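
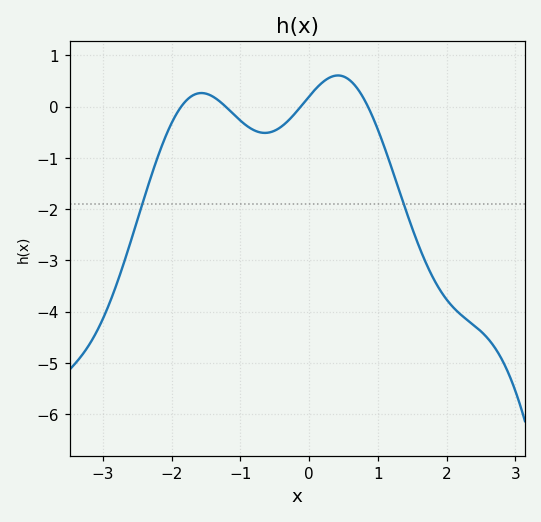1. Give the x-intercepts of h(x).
-1.86, -1.21, -0.123, 0.857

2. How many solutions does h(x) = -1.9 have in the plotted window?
2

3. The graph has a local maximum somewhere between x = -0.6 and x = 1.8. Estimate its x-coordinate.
0.419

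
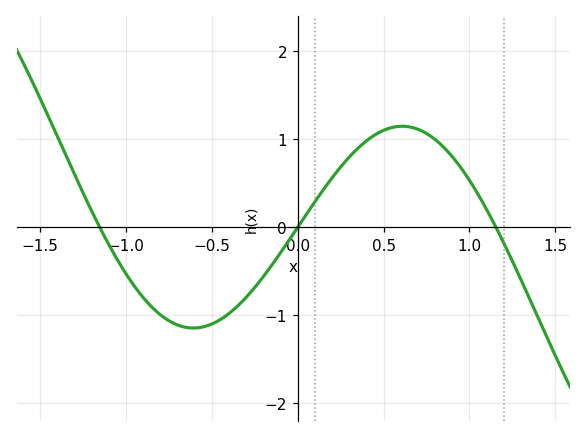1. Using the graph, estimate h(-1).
-0.5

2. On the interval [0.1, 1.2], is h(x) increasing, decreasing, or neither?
neither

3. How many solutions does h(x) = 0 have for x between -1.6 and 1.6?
3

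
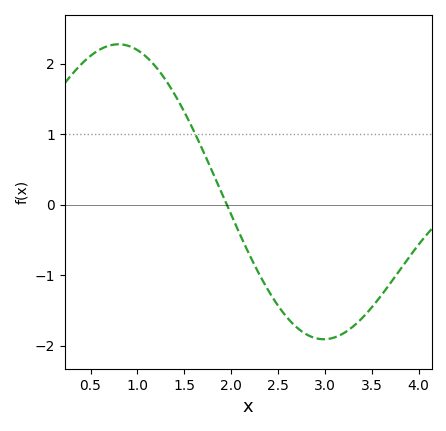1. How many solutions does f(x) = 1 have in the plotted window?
1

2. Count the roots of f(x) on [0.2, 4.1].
1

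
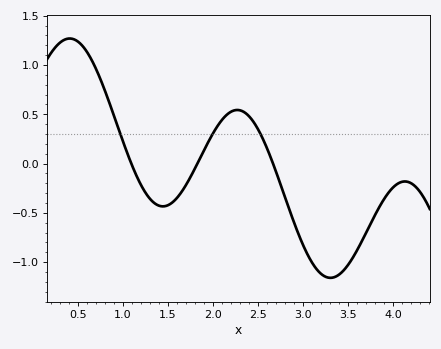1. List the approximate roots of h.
1.1, 1.83, 2.67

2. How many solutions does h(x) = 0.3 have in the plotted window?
3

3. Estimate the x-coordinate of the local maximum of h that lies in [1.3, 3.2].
2.27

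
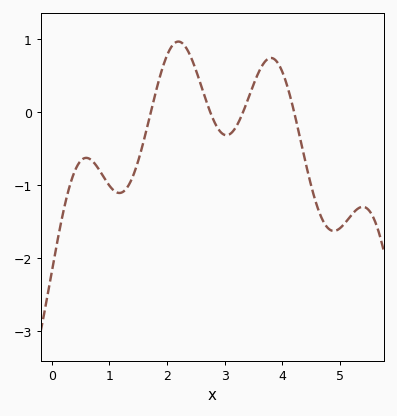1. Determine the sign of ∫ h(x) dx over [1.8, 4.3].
positive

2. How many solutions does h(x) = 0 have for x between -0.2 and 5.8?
4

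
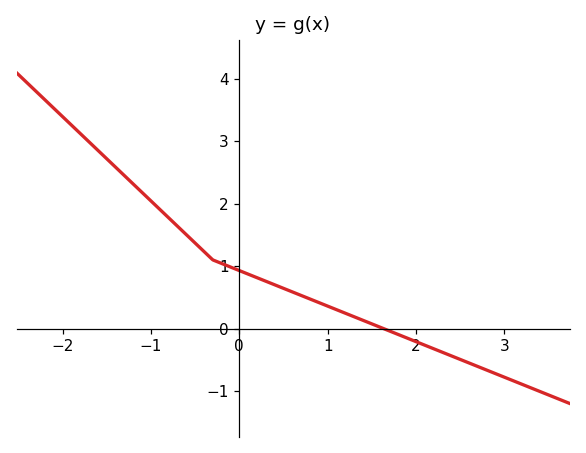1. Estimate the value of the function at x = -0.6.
1.5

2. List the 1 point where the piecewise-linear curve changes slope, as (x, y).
(-0.3, 1.1)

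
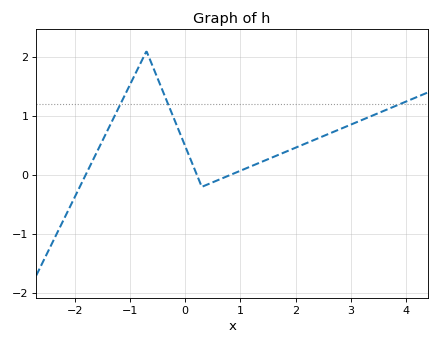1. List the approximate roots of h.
-1.8, 0.2, 0.8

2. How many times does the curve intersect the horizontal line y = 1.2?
3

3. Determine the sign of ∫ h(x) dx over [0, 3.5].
positive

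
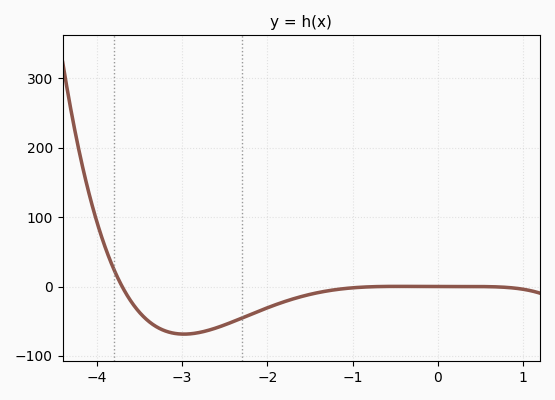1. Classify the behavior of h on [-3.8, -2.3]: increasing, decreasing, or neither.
neither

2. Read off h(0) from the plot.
0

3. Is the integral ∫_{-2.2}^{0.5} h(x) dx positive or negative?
negative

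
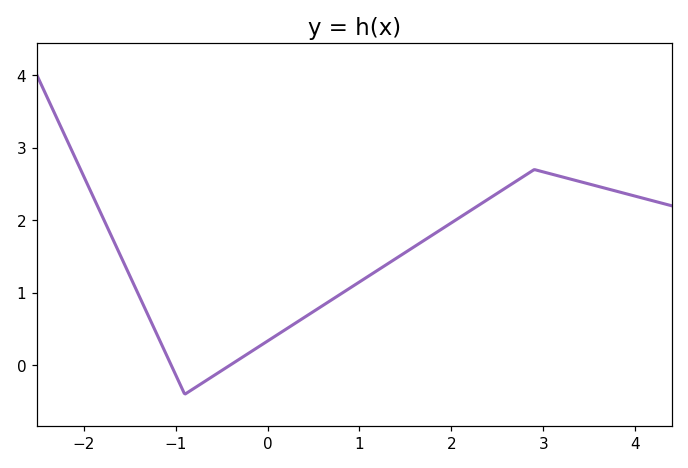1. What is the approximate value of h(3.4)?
2.53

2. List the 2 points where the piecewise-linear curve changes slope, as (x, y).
(-0.9, -0.4); (2.9, 2.7)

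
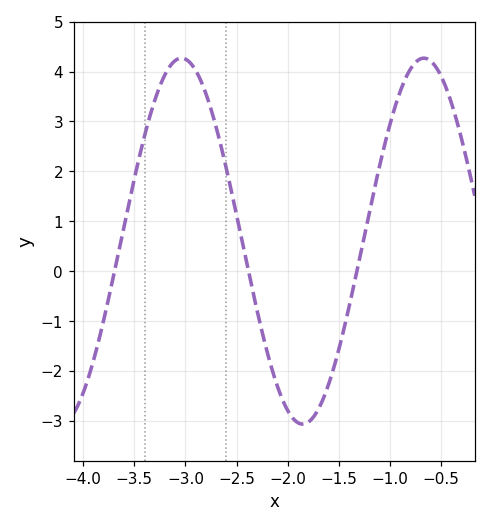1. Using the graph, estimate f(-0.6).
4.2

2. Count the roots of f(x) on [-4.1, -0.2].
3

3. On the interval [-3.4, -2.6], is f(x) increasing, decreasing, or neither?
neither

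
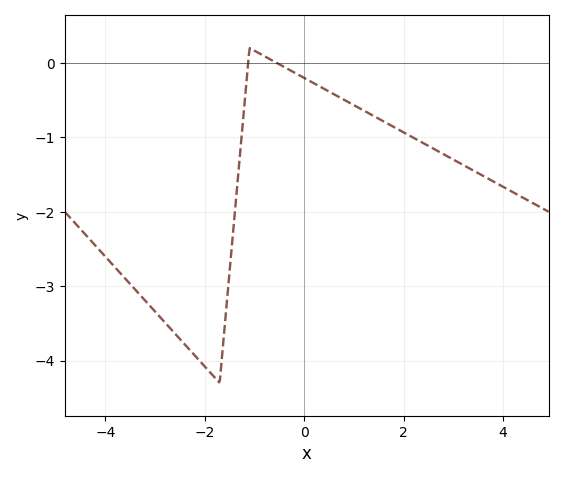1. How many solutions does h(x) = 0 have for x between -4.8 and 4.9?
2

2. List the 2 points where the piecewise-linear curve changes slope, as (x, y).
(-1.7, -4.3); (-1.1, 0.2)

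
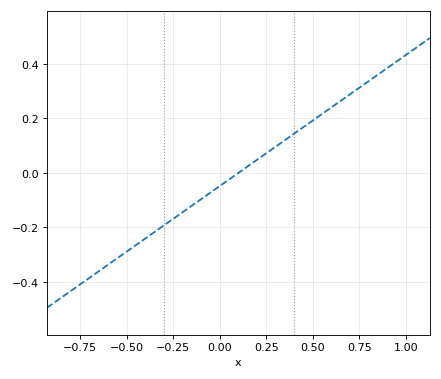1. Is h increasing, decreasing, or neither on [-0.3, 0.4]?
increasing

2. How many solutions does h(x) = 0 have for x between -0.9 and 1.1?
1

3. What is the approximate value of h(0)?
-0.04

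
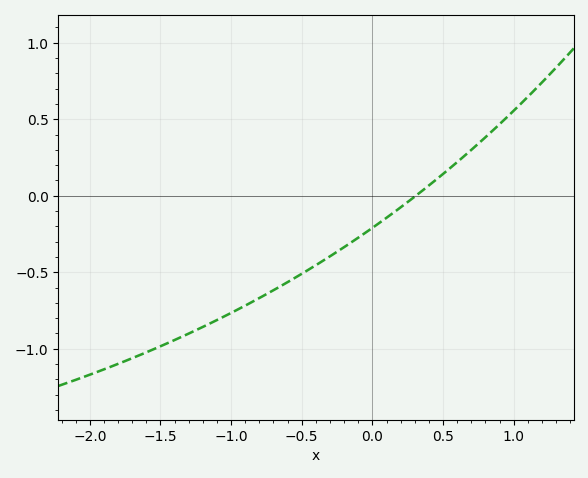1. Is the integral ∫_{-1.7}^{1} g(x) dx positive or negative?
negative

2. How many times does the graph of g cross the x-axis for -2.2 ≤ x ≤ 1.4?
1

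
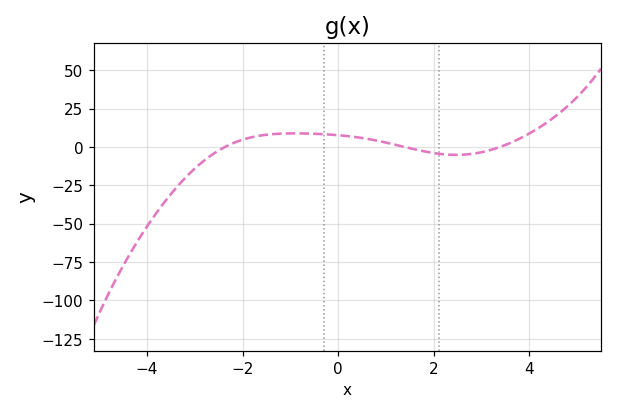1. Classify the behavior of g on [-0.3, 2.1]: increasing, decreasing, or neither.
decreasing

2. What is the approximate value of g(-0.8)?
8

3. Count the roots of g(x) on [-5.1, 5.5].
3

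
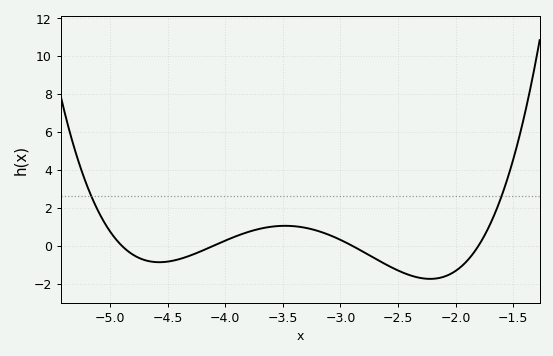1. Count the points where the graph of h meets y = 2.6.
2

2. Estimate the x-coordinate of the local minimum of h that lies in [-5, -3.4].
-4.57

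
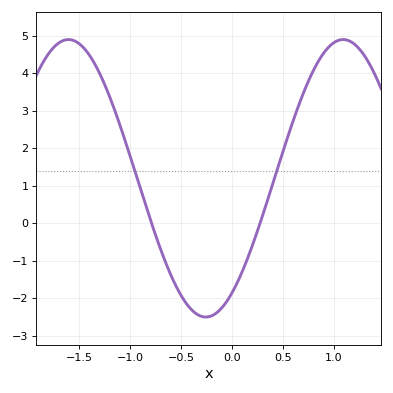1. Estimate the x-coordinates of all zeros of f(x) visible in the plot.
-0.8, 0.25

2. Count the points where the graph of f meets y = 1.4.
2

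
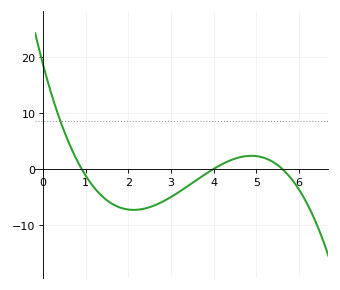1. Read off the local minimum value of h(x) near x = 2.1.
-7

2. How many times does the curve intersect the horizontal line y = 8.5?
1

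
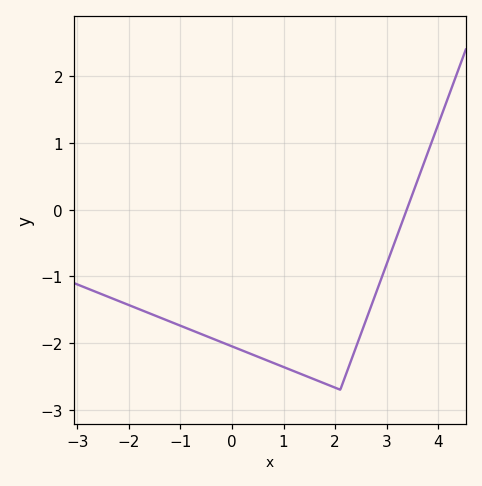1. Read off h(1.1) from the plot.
-2.39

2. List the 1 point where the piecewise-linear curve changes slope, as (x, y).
(2.1, -2.7)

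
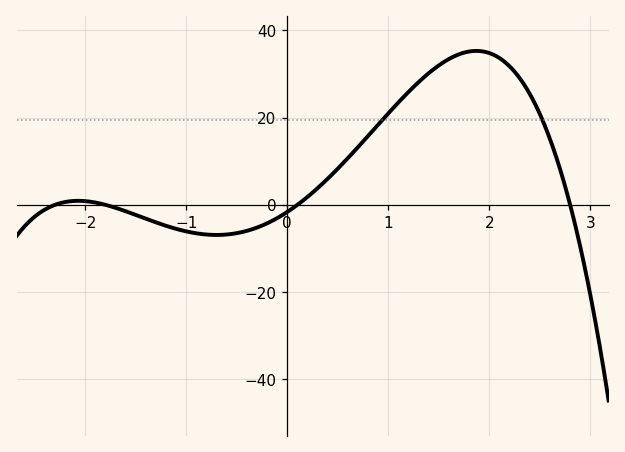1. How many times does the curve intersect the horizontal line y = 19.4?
2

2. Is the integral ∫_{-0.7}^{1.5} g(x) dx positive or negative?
positive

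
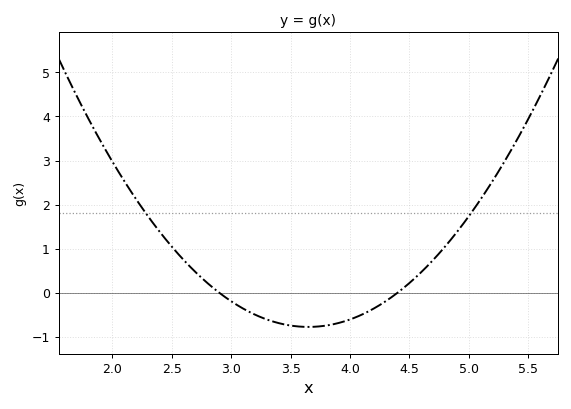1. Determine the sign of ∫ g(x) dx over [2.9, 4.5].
negative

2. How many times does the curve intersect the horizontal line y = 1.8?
2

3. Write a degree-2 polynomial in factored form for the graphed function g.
y = 1.38(x - 2.9)(x - 4.4)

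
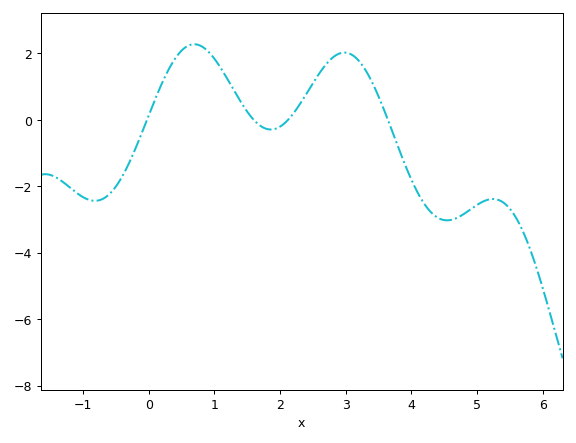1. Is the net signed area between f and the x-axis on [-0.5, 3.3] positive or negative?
positive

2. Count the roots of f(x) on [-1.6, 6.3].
4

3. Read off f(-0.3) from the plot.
-1.4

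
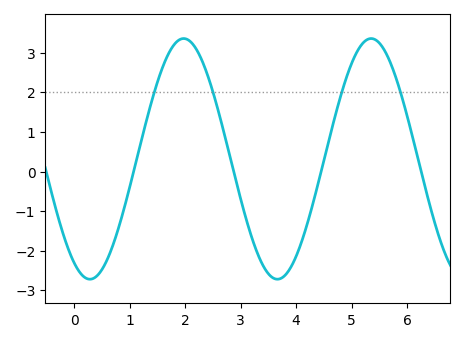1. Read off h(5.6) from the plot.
3.04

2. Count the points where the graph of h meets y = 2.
4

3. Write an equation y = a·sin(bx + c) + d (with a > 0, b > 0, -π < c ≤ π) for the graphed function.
y = 3.04sin(1.86x - 2.1) + 0.32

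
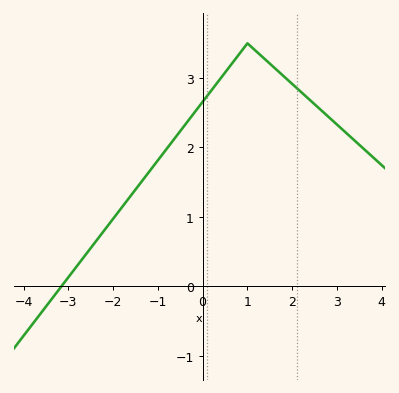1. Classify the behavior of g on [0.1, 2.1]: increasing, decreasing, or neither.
neither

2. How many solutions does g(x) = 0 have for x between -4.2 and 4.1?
1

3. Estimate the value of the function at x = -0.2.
2.49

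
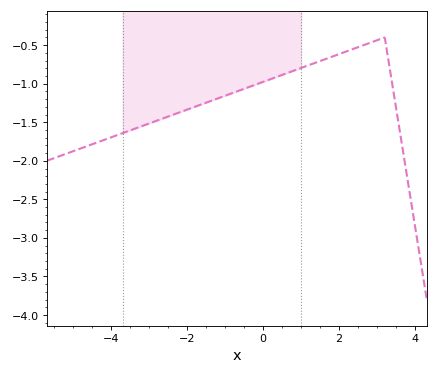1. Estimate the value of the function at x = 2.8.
-0.472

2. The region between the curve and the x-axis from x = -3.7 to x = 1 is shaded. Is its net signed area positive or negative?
negative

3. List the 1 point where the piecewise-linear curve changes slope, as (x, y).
(3.2, -0.4)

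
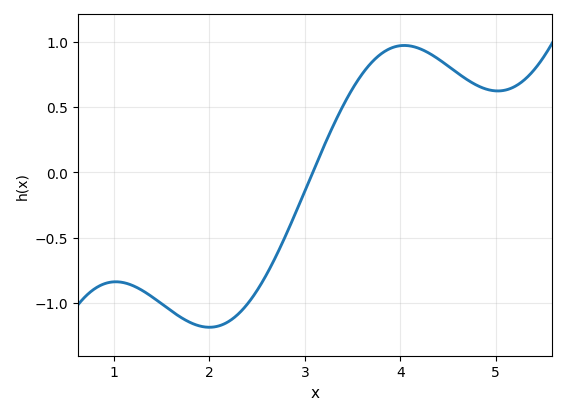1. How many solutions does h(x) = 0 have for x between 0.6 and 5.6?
1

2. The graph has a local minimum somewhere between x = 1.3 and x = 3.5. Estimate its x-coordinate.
2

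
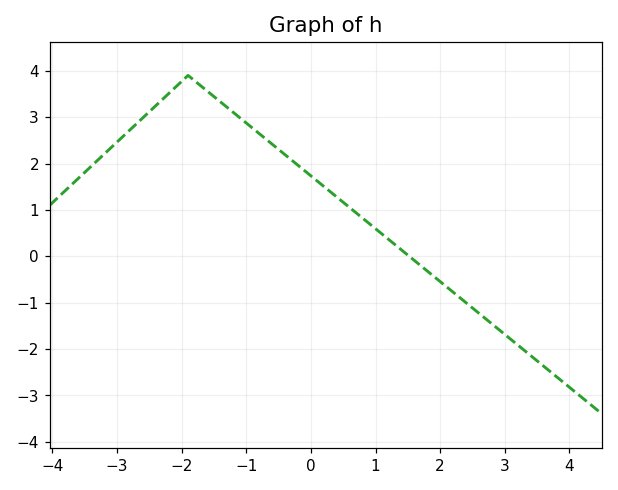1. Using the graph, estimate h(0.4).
1.28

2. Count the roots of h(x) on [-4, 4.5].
1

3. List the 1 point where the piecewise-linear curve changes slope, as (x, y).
(-1.9, 3.9)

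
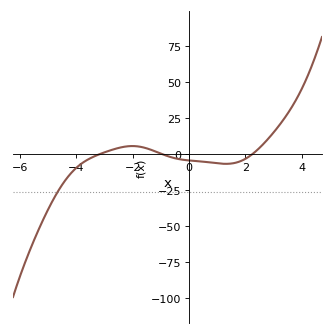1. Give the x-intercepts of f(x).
-3.2, -1, 2.2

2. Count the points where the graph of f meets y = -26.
1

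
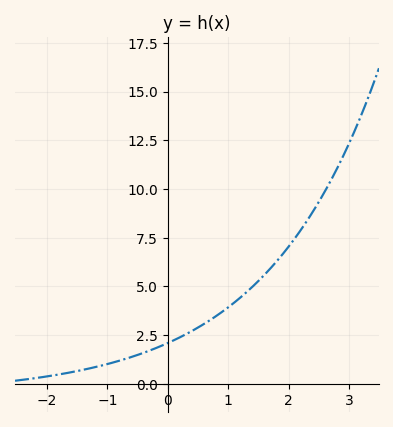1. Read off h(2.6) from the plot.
9.87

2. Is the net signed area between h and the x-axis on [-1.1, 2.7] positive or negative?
positive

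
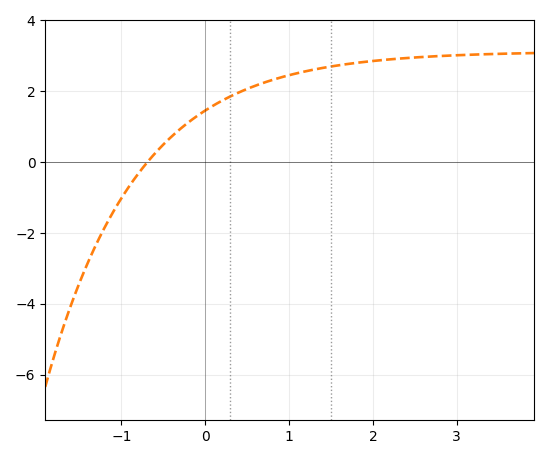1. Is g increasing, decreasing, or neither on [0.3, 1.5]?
increasing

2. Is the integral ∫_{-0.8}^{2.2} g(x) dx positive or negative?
positive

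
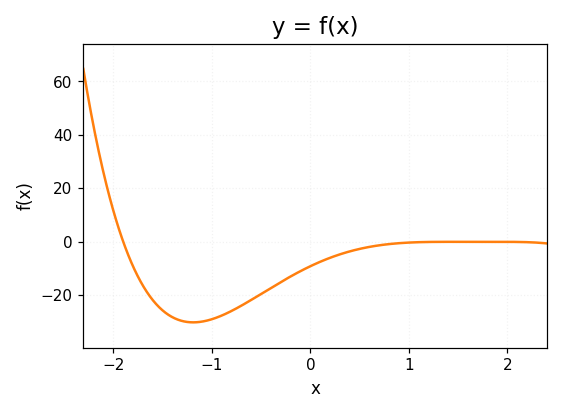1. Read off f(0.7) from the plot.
-1.28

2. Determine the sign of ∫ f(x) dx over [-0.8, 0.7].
negative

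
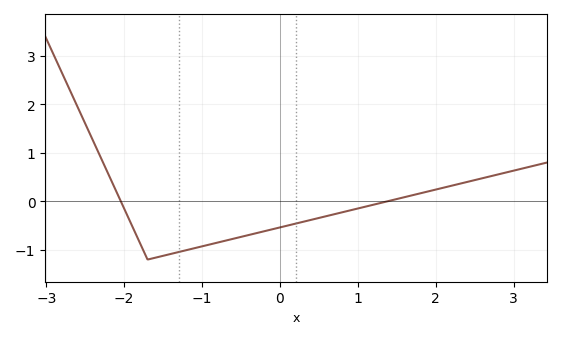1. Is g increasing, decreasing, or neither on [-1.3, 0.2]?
increasing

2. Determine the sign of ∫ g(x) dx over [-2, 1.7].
negative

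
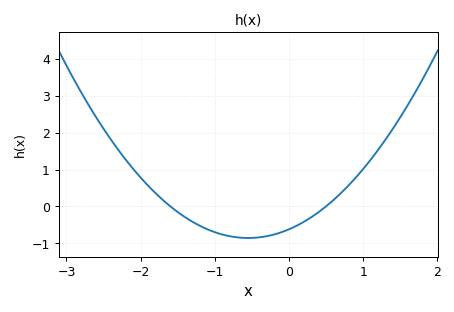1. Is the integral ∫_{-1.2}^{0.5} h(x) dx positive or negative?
negative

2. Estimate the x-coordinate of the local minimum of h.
-0.6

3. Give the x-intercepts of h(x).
-1.6, 0.5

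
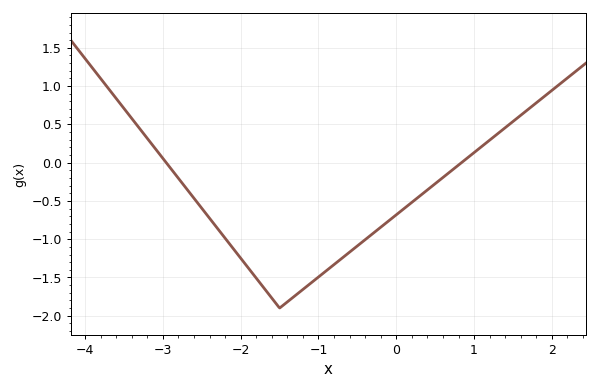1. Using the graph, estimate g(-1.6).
-1.75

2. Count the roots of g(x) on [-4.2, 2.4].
2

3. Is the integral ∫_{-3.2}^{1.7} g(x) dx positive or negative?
negative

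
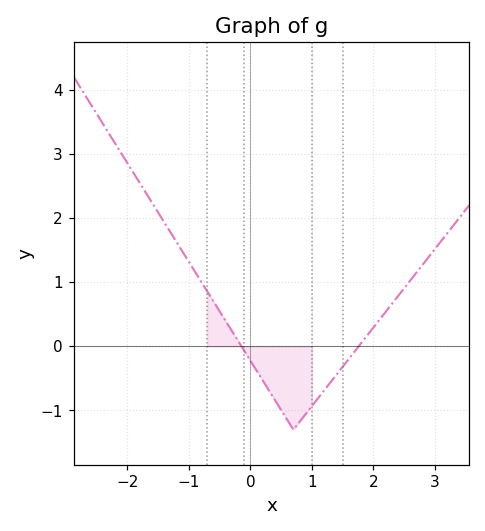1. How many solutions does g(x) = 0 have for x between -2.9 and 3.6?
2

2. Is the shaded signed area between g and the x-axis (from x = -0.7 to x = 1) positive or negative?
negative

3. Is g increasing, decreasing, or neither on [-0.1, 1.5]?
neither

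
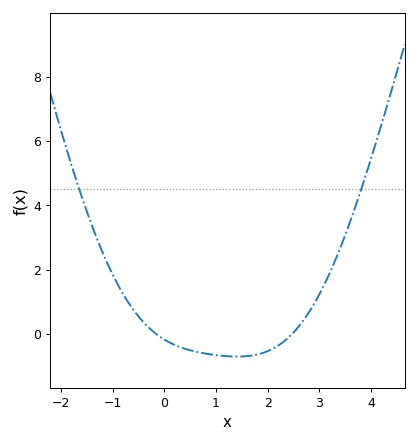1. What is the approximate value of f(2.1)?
-0.4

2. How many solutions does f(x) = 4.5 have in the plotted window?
2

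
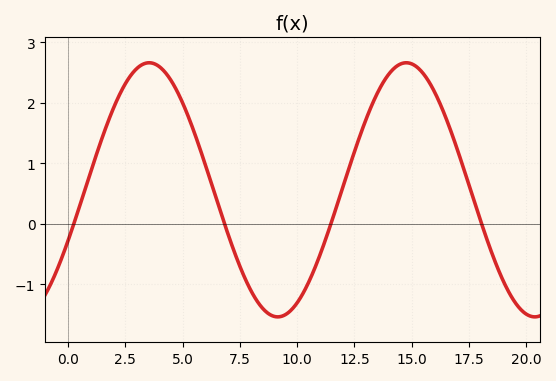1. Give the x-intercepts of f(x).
0.5, 7, 11.5, 18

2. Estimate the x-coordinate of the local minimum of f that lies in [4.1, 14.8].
9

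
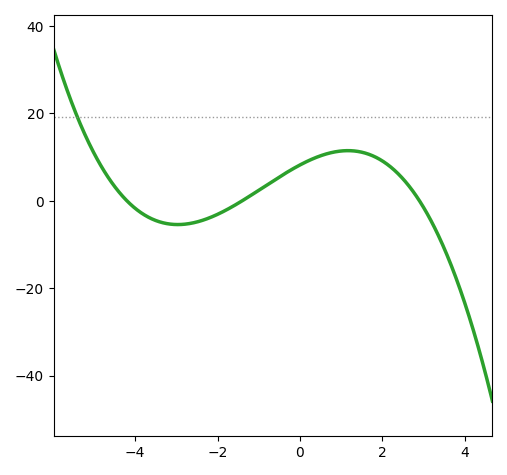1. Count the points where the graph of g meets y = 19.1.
1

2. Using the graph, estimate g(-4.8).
7.54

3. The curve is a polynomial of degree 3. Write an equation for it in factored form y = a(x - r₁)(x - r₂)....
y = -0.48(x + 4.2)(x + 1.4)(x - 2.9)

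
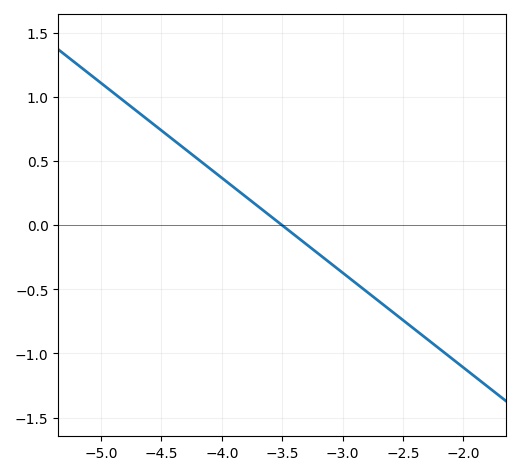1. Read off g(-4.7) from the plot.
0.888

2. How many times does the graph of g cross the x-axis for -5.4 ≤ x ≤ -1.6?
1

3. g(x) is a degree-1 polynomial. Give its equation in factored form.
y = -0.74(x + 3.5)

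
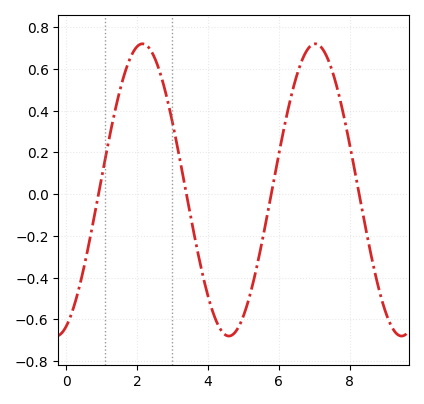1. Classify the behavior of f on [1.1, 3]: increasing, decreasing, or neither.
neither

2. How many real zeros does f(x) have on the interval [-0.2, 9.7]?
4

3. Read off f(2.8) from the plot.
0.492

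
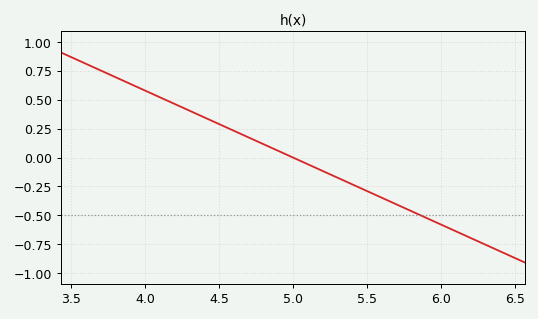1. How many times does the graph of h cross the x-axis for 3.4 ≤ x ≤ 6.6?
1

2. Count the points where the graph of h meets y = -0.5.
1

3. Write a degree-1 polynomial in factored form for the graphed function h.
y = -0.58(x - 5)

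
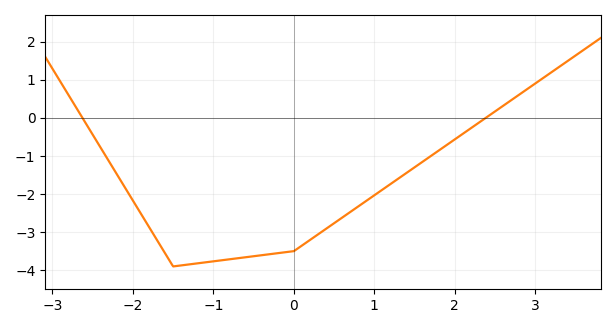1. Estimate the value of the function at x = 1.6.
-1.2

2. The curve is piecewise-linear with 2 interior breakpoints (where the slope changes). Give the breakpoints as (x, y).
(-1.5, -3.9); (0, -3.5)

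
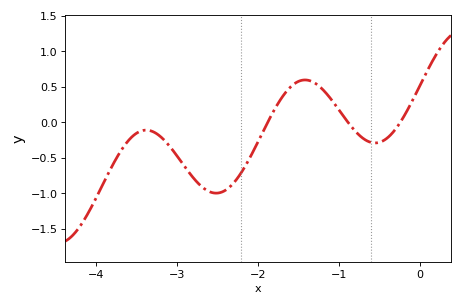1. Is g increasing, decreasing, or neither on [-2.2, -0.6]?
neither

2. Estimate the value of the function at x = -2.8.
-0.777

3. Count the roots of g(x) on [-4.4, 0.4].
3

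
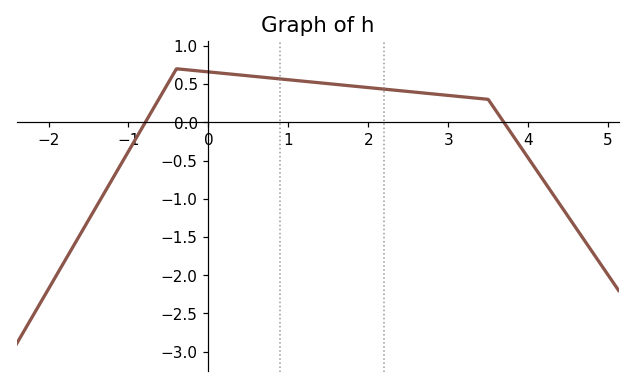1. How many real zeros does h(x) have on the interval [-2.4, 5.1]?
2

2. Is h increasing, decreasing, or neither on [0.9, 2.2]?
decreasing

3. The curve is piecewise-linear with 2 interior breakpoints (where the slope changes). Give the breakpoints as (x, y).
(-0.4, 0.7); (3.5, 0.3)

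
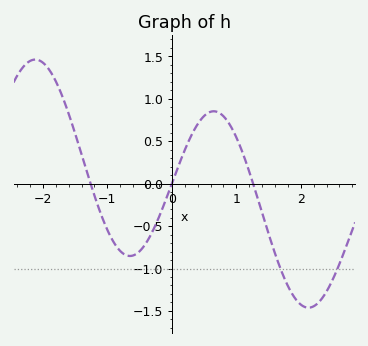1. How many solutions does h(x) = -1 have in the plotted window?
2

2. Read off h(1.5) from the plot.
-0.59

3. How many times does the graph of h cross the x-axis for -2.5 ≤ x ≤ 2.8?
3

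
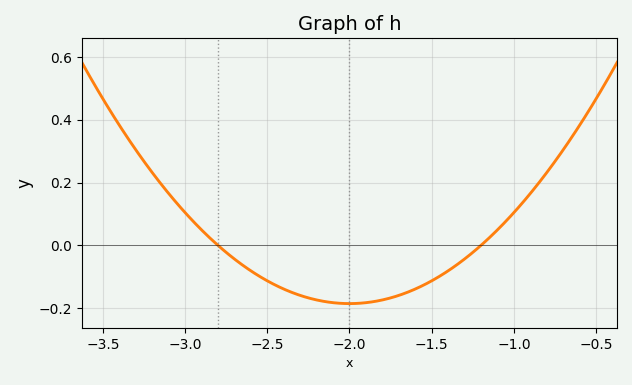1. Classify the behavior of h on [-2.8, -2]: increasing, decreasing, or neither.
decreasing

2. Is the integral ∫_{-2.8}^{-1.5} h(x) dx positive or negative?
negative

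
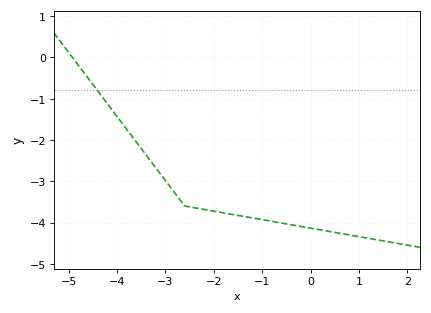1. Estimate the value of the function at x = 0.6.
-4.26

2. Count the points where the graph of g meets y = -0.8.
1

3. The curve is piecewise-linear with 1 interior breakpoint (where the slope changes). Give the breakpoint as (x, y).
(-2.6, -3.6)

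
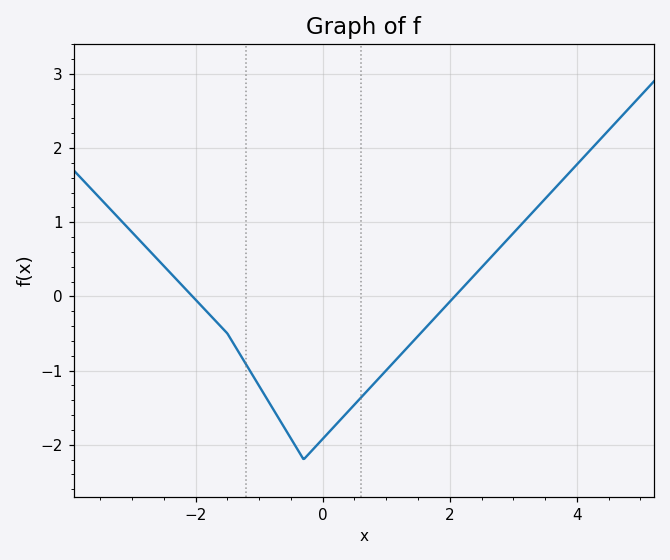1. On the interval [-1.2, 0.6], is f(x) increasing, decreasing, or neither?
neither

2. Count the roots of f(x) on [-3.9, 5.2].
2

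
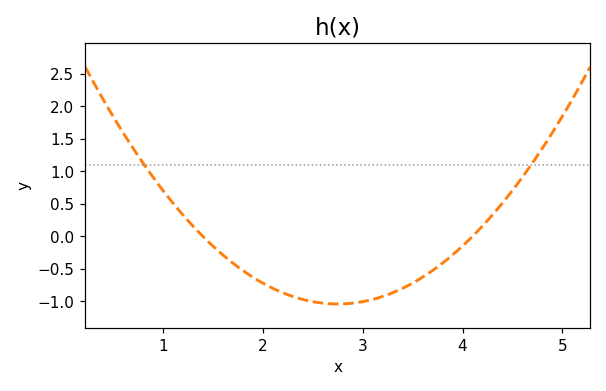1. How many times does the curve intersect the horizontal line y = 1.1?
2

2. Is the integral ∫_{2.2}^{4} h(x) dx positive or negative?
negative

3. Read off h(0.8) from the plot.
1.13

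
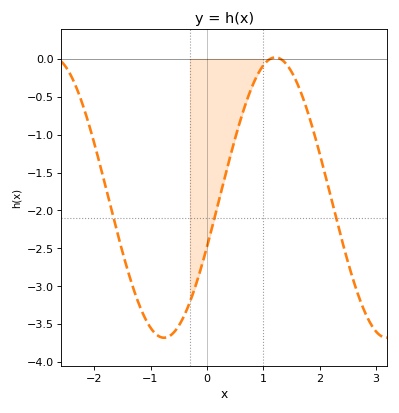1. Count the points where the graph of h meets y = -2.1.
3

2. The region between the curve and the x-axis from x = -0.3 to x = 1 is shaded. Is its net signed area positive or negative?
negative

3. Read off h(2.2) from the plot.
-1.8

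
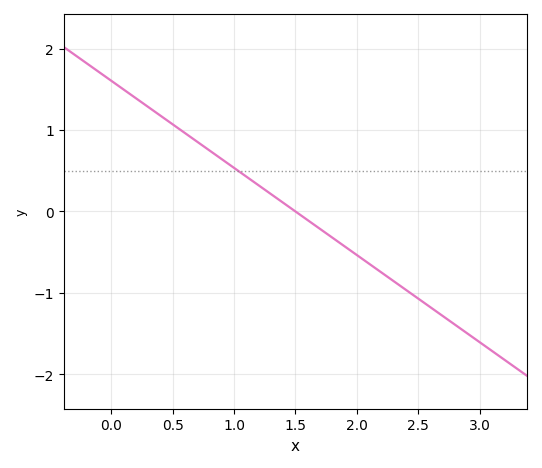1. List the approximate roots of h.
1.5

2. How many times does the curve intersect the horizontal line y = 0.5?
1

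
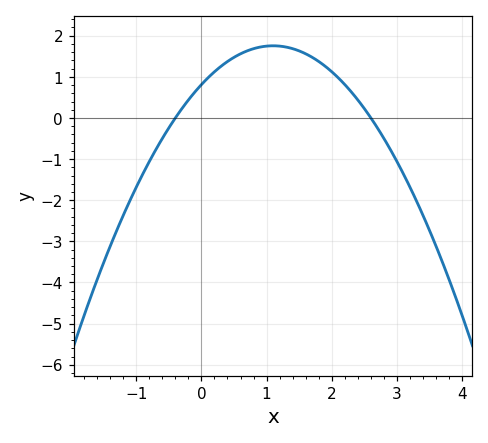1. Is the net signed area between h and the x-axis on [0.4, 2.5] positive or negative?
positive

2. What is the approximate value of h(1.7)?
1.47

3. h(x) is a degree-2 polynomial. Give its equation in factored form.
y = -0.78(x + 0.4)(x - 2.6)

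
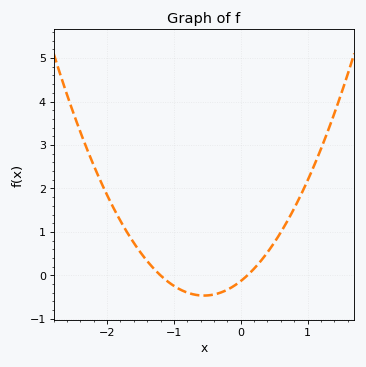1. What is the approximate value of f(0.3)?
0.3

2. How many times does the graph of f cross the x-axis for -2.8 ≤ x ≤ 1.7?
2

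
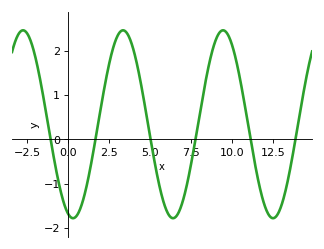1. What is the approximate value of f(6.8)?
-1.61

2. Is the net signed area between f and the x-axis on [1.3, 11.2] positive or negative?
positive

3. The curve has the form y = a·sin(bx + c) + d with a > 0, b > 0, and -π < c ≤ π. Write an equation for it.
y = 2.12sin(1.03x - 1.89) + 0.34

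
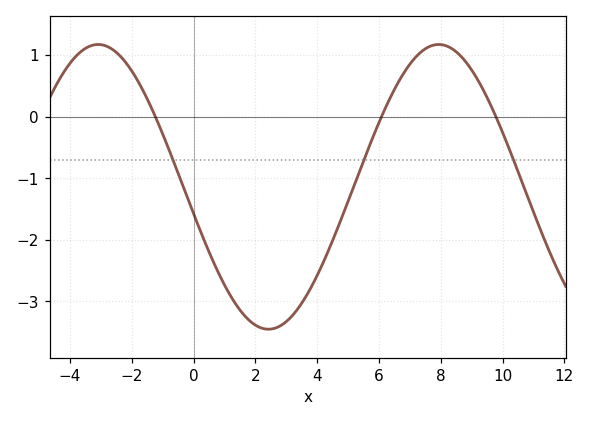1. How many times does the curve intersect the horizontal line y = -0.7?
3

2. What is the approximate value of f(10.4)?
-0.762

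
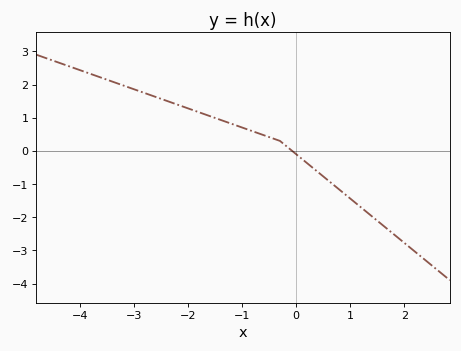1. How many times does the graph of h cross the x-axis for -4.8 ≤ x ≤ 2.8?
1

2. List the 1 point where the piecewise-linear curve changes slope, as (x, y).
(-0.3, 0.3)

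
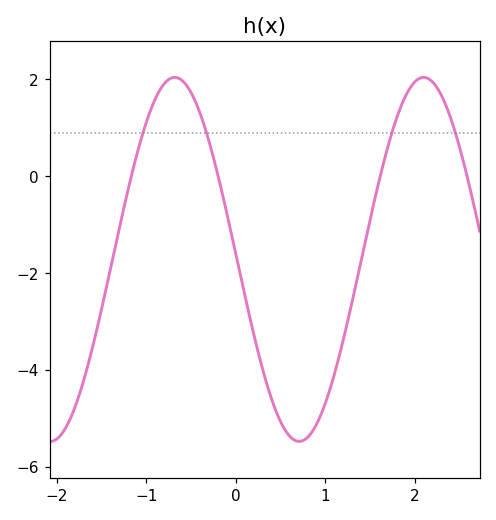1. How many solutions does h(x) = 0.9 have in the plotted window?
4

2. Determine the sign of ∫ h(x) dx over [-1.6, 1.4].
negative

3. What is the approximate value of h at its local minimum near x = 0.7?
-5.4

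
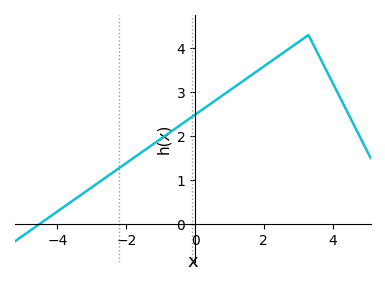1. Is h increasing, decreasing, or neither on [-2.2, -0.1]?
increasing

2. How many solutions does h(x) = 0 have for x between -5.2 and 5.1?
1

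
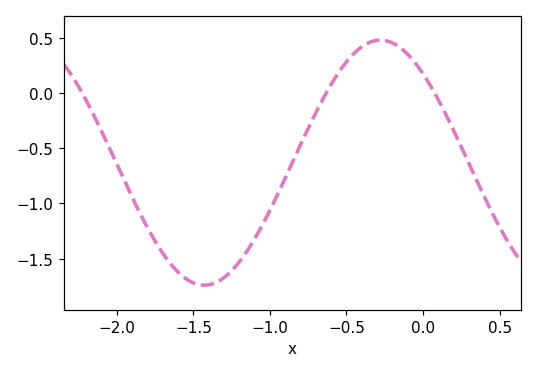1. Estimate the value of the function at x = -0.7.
-0.178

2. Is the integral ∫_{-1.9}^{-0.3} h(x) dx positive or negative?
negative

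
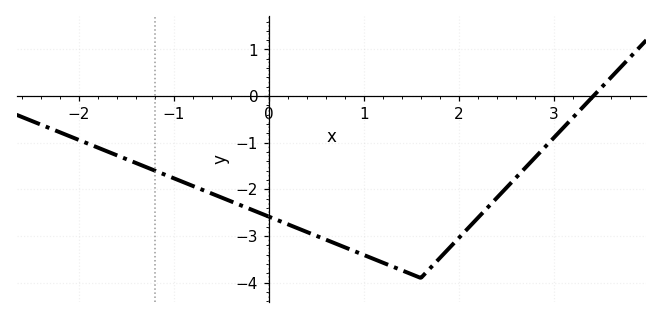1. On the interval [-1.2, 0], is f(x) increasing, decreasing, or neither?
decreasing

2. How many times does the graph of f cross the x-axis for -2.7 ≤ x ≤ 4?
1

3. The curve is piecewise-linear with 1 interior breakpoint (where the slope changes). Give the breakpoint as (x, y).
(1.6, -3.9)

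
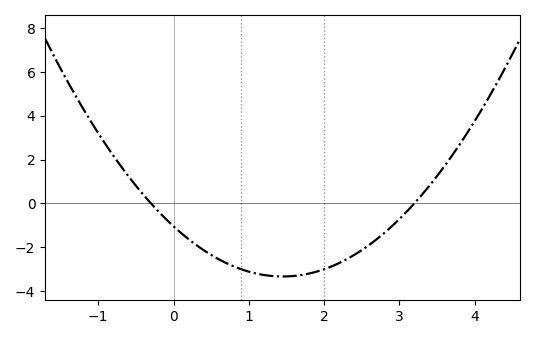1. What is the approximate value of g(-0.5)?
0.807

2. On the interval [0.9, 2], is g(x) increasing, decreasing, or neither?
neither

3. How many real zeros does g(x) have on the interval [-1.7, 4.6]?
2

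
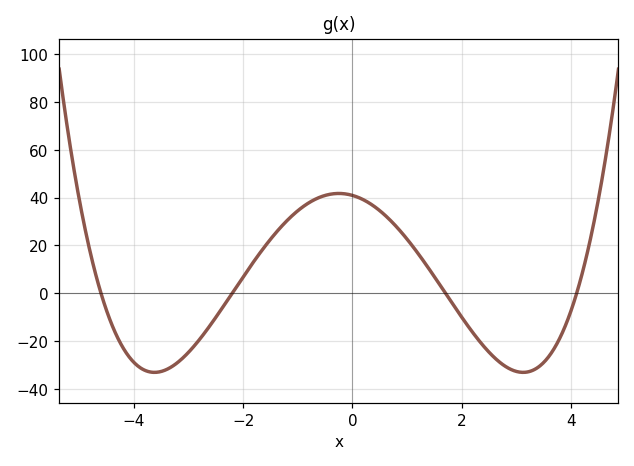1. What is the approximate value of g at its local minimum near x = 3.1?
-34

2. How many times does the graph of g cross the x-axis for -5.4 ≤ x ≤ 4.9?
4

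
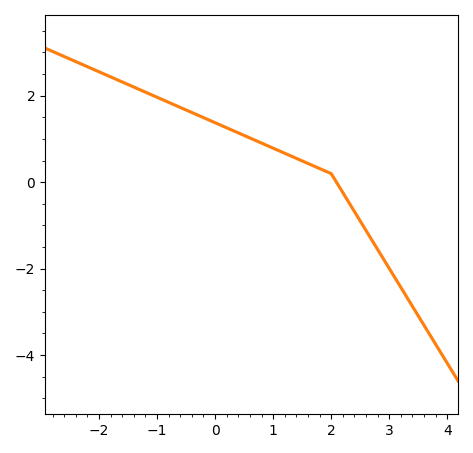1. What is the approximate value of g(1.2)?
0.671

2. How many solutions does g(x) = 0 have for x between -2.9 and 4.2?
1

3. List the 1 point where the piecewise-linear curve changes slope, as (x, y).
(2, 0.2)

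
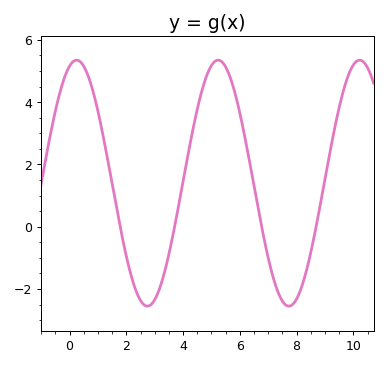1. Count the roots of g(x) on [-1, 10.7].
4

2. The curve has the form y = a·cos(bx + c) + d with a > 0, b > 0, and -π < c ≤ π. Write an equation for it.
y = 3.95cos(1.26x - 0.312) + 1.4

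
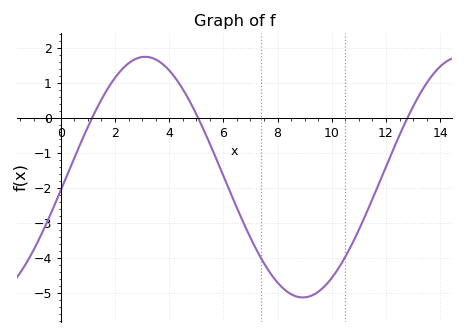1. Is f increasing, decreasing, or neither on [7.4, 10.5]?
neither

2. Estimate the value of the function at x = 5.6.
-0.924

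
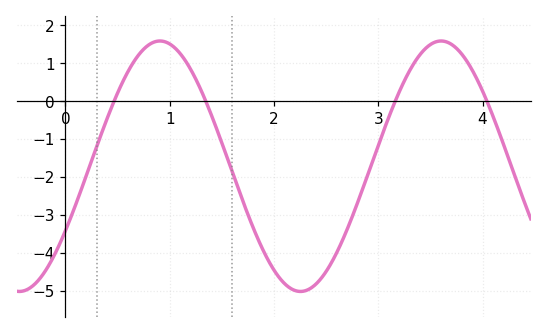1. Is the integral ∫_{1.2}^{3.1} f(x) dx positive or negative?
negative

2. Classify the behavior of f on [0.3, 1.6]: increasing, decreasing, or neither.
neither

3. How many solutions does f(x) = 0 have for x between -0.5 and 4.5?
4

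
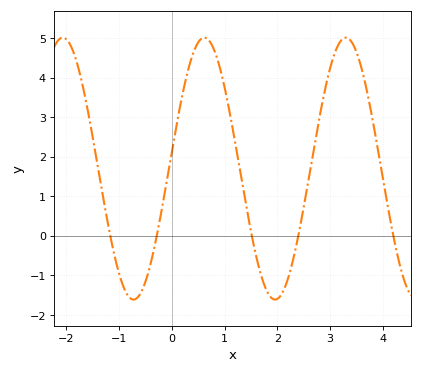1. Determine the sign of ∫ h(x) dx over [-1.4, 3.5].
positive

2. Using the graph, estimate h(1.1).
3.1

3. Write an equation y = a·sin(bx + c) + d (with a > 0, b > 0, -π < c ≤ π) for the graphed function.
y = 3.31sin(2.34x + 0.13) + 1.7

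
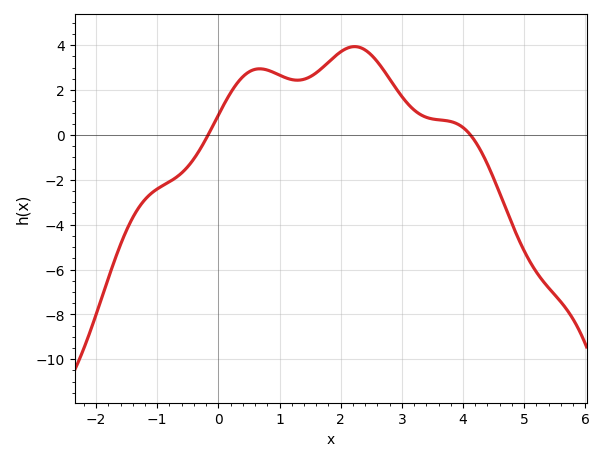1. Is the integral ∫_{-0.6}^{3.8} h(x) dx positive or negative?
positive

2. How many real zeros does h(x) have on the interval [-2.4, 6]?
2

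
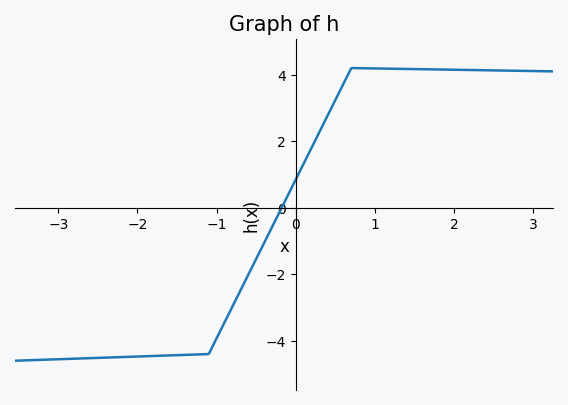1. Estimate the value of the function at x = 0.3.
2.2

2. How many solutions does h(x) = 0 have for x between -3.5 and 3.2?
1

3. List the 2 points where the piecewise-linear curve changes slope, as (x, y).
(-1.1, -4.4); (0.7, 4.2)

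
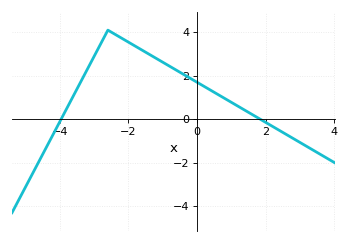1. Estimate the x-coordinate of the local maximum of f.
-2.6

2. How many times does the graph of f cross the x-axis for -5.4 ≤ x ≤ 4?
2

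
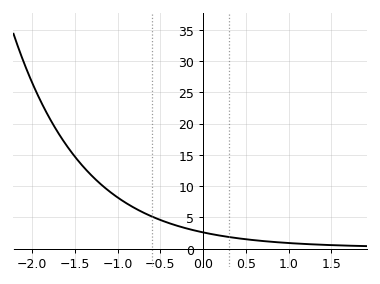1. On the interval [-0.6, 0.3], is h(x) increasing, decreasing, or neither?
decreasing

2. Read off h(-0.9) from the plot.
7.29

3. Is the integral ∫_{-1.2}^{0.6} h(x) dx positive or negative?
positive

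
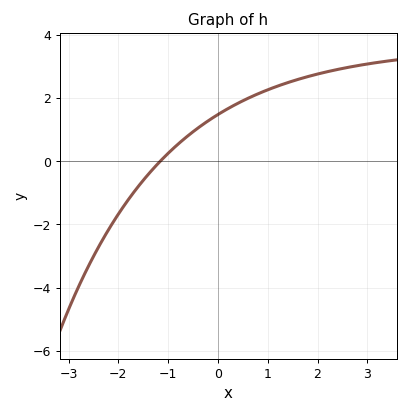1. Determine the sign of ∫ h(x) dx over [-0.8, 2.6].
positive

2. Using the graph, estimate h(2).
2.76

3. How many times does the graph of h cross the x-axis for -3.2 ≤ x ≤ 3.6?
1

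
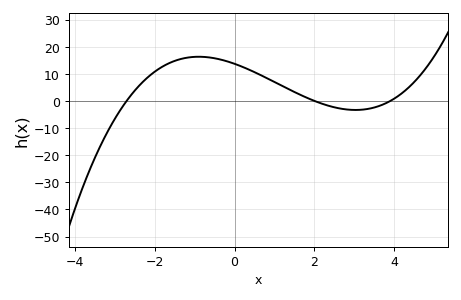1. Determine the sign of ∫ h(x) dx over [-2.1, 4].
positive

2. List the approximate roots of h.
-2.8, 2, 3.8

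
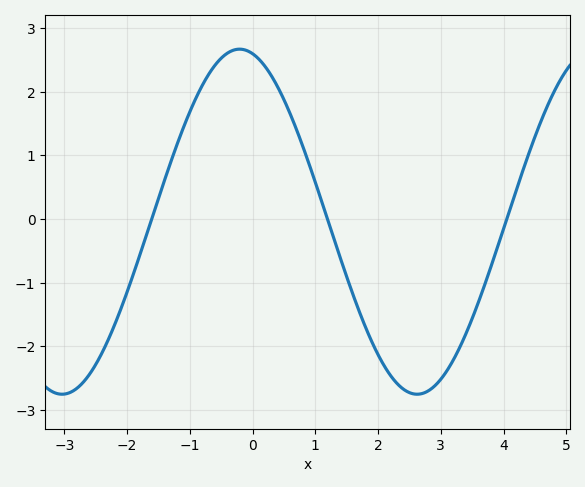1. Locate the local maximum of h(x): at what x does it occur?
-0.208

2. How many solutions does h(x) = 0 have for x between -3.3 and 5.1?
3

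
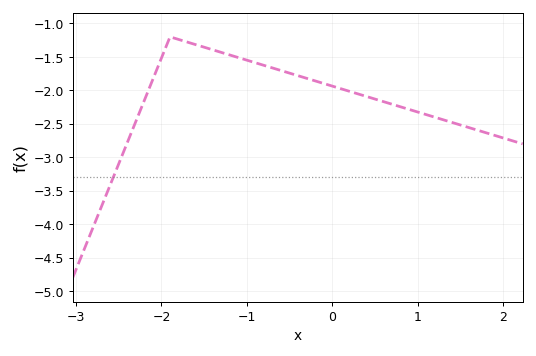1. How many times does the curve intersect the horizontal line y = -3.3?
1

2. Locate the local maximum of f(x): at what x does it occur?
-1.9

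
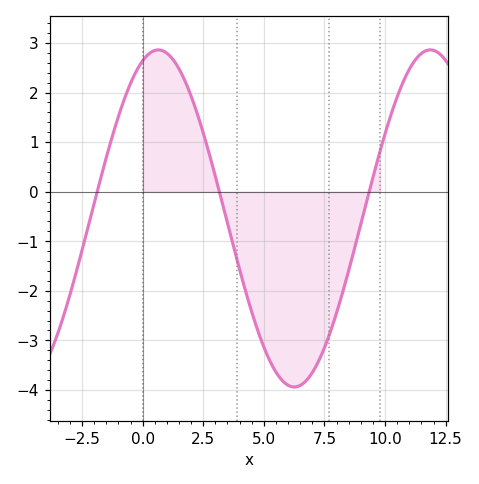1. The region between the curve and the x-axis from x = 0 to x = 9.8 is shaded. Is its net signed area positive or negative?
negative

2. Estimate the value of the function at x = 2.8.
0.7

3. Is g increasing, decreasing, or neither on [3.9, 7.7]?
neither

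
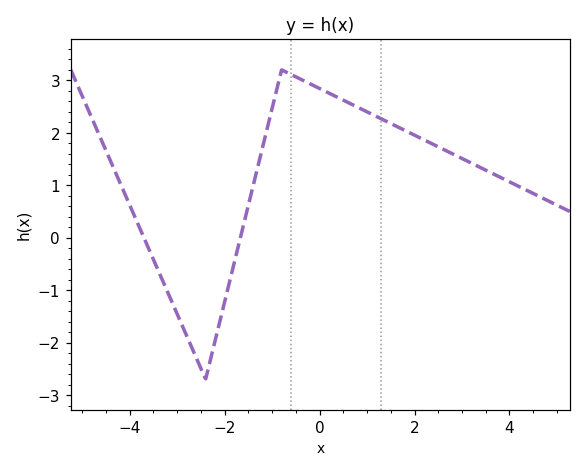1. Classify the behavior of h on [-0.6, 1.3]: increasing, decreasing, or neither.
decreasing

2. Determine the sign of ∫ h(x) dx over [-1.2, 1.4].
positive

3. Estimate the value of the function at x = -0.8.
3.2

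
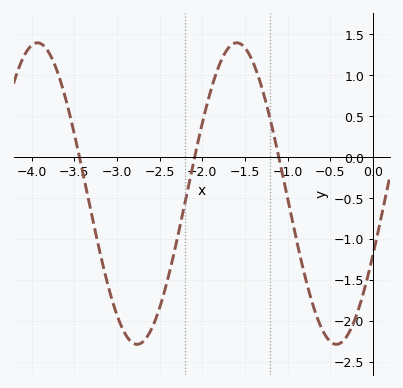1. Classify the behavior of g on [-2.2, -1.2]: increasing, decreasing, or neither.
neither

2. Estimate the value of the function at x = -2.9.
-2.17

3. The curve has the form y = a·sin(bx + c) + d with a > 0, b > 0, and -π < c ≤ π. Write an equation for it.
y = 1.84sin(2.69x - 0.42) - 0.45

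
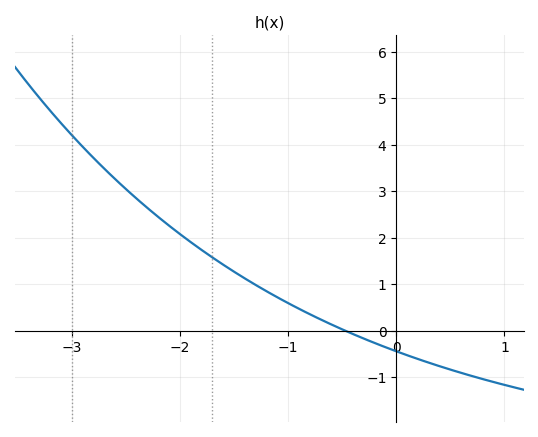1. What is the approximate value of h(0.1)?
-0.525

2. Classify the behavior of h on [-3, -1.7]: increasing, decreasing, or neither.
decreasing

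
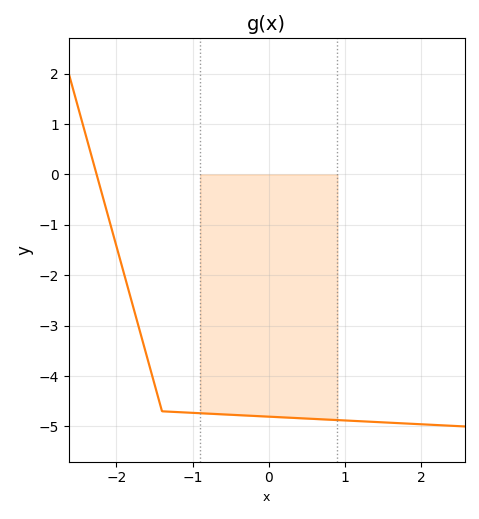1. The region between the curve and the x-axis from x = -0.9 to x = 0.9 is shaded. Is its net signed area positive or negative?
negative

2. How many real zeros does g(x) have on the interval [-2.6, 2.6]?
1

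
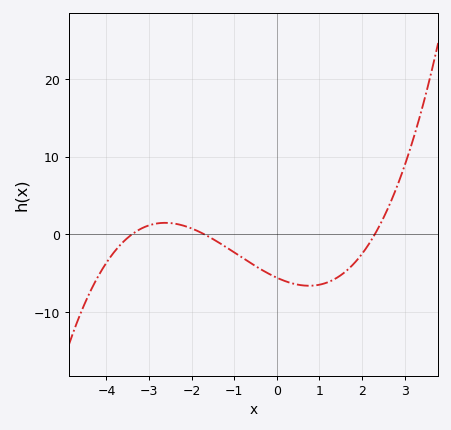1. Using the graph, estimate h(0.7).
-7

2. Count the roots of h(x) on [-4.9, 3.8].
3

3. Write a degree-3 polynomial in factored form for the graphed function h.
y = 0.42(x + 3.4)(x + 1.7)(x - 2.3)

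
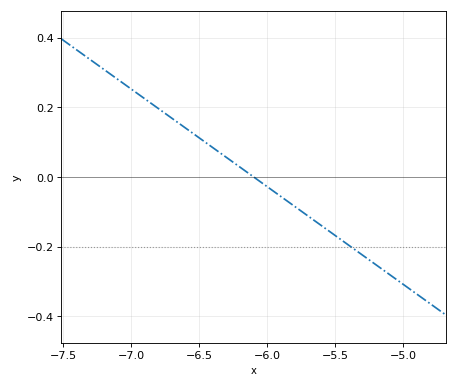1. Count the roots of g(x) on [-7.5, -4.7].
1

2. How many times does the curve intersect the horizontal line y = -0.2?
1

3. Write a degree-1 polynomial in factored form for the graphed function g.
y = -0.28(x + 6.1)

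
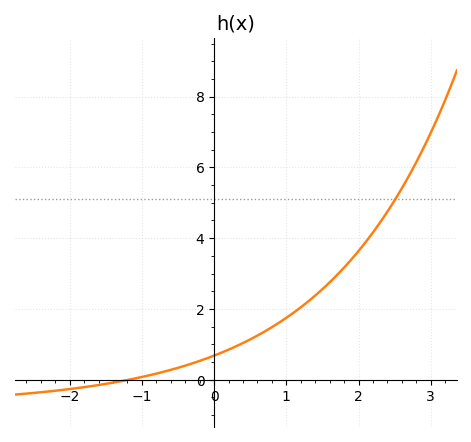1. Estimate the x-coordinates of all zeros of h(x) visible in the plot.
-1.18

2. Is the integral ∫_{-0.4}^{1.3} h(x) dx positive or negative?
positive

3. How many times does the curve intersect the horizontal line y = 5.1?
1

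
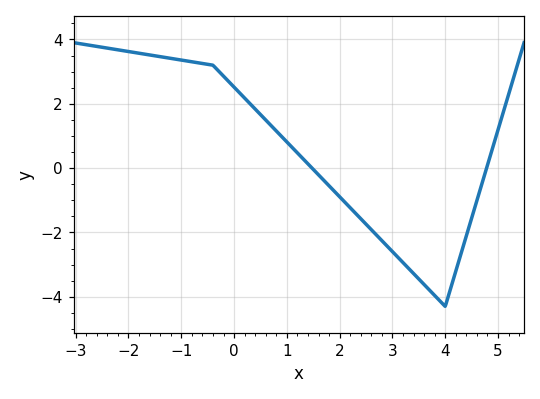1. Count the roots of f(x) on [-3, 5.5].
2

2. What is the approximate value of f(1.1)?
0.643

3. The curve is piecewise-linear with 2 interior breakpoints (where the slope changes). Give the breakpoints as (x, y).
(-0.4, 3.2); (4, -4.3)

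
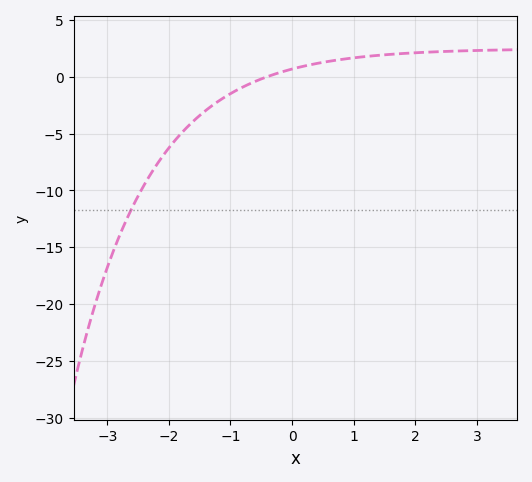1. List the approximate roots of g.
-0.406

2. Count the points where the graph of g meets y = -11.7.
1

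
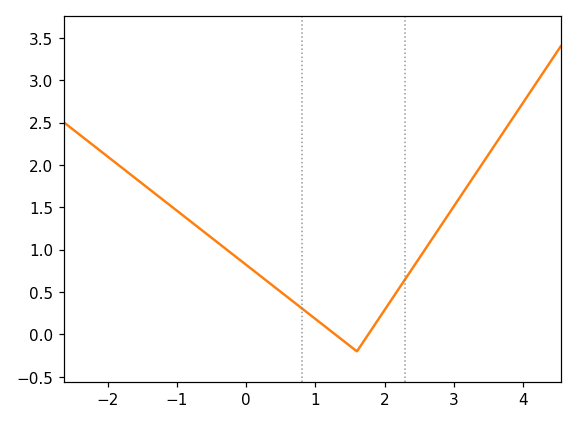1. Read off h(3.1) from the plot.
1.63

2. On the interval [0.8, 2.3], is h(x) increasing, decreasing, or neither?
neither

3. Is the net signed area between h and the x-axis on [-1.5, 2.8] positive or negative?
positive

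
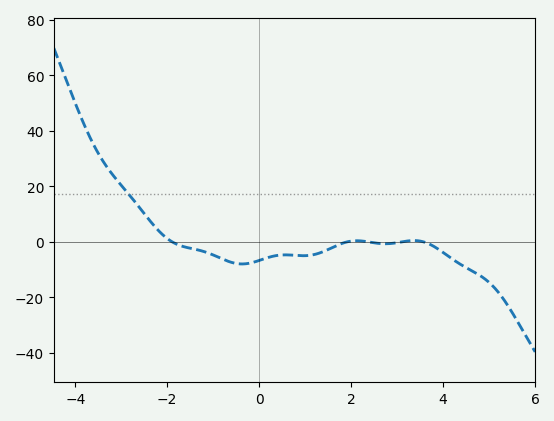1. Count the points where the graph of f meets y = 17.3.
1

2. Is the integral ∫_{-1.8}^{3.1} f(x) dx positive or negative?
negative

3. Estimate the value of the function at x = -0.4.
-8.01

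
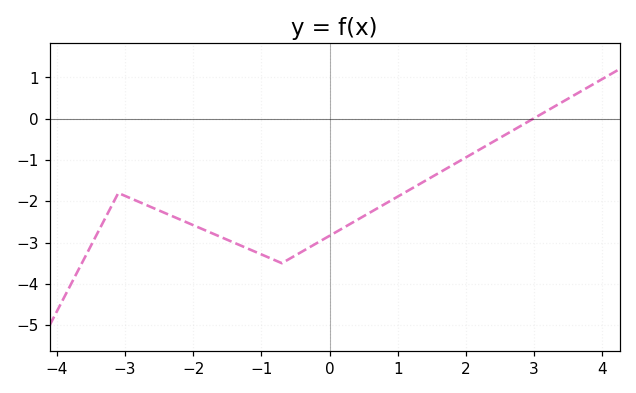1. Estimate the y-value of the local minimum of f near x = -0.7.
-3.5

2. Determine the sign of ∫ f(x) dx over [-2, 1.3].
negative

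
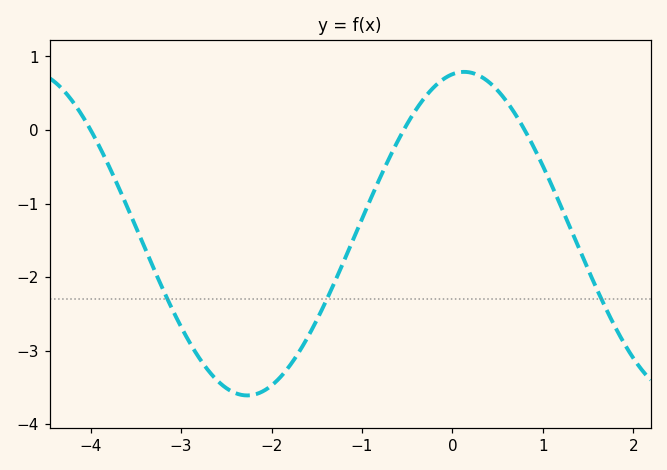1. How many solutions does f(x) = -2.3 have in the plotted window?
3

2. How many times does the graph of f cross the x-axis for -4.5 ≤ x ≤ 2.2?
3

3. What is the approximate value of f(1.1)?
-0.762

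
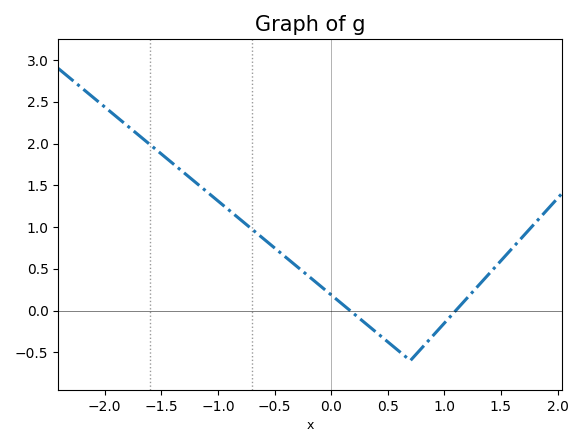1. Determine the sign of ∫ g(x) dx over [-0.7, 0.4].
positive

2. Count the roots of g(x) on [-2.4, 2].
2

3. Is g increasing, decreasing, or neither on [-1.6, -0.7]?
decreasing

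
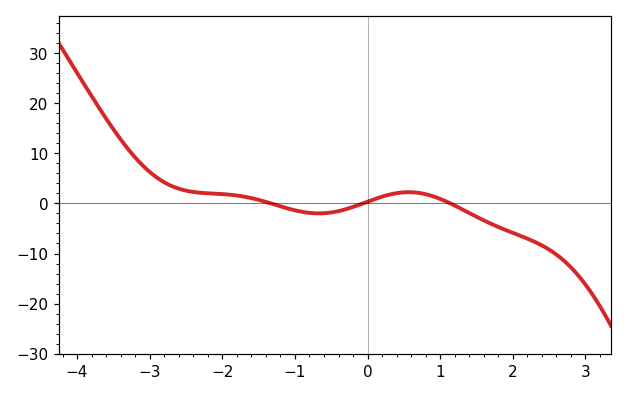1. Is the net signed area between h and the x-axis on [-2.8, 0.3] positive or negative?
positive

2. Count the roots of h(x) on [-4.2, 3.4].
3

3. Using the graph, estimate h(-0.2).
-1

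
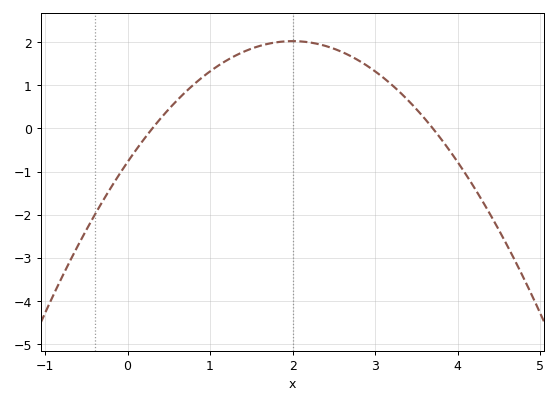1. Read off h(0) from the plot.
-0.8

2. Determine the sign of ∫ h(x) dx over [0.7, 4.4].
positive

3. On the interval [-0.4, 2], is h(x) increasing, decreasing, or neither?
increasing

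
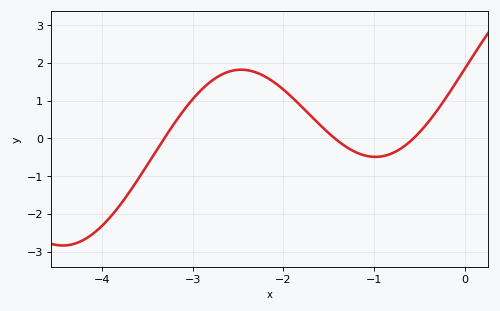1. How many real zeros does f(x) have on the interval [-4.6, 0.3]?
3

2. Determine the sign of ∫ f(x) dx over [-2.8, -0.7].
positive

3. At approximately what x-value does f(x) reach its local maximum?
-2.47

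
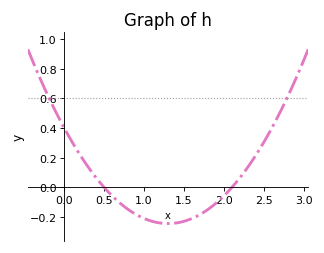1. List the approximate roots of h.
0.5, 2.1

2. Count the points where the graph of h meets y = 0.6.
2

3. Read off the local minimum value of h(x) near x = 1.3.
-0.24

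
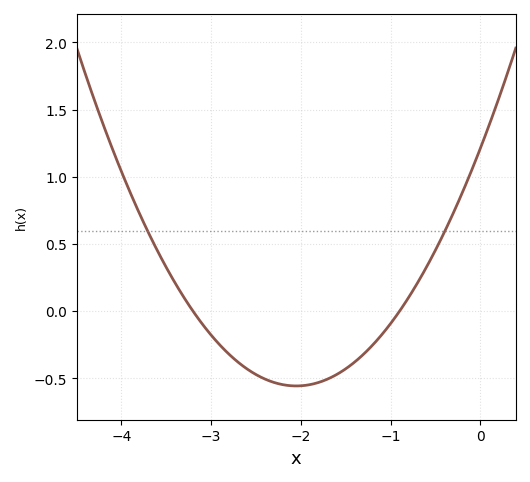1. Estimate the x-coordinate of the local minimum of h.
-2.05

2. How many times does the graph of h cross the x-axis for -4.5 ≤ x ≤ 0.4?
2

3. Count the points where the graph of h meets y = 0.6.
2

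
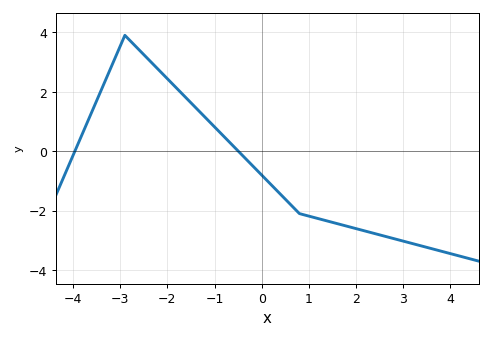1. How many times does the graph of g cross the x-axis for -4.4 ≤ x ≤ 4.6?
2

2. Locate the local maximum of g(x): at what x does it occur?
-3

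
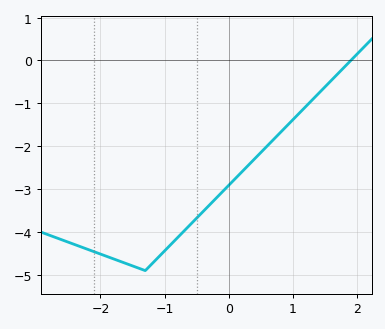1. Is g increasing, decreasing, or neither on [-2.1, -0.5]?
neither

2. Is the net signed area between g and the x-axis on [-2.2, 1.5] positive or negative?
negative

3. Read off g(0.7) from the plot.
-1.84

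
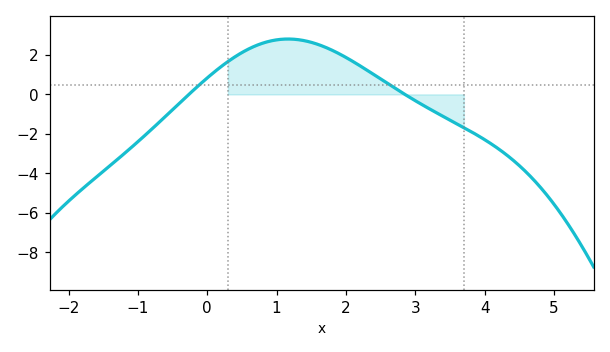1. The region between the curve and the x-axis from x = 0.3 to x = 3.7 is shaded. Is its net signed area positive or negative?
positive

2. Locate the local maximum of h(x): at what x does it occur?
1.16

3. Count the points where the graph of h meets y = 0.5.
2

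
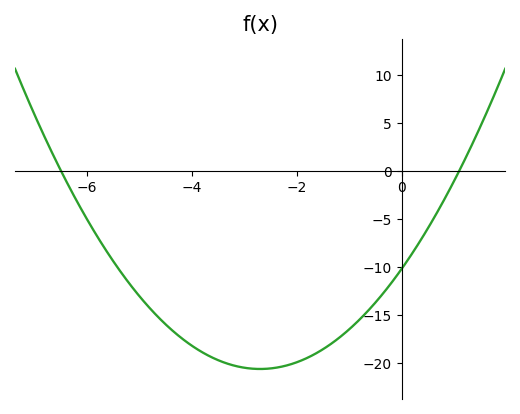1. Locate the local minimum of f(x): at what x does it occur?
-2.6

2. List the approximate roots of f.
-6.4, 1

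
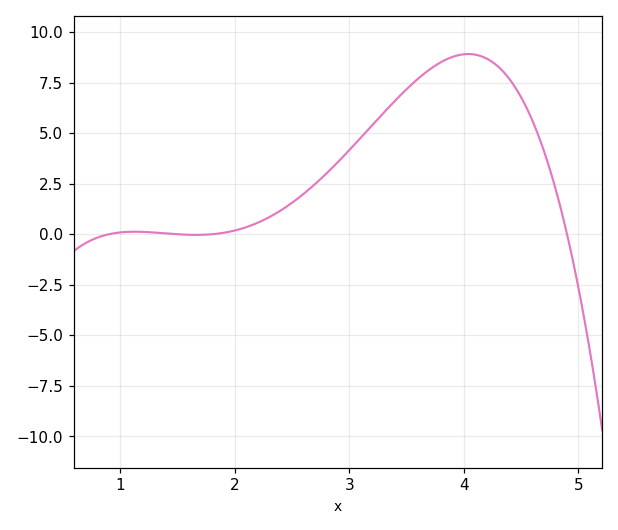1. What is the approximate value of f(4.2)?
8.5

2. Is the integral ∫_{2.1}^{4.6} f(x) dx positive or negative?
positive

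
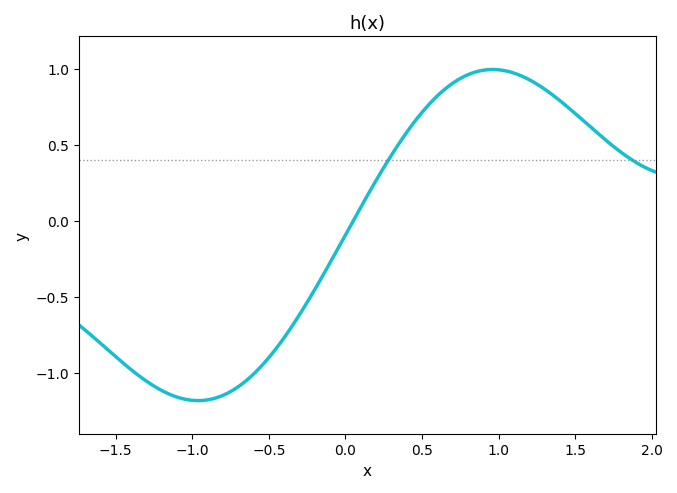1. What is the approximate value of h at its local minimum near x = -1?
-1.18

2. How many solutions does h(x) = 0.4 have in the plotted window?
2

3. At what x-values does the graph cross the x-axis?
0.051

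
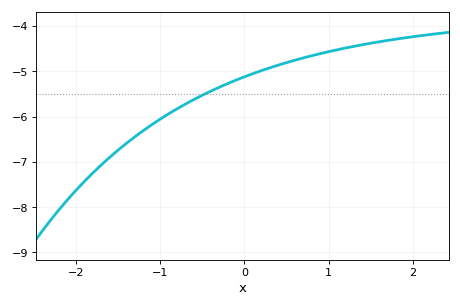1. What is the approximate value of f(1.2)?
-4.5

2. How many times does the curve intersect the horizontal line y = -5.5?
1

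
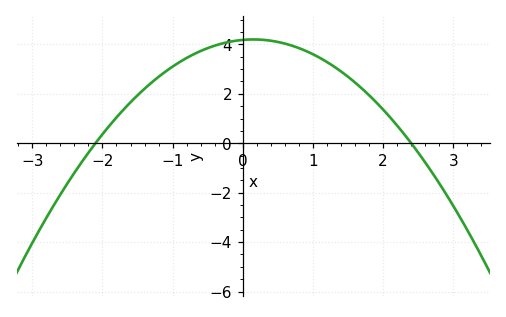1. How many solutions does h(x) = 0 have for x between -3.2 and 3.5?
2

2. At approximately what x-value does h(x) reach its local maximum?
0.1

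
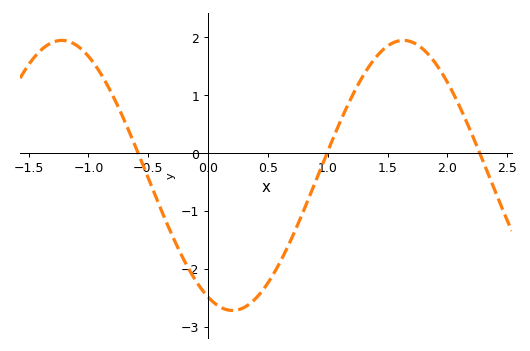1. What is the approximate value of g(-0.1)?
-2.2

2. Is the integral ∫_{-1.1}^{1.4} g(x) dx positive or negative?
negative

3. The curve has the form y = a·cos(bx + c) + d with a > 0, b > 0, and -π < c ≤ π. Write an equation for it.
y = 2.33cos(2.2x + 2.7) - 0.38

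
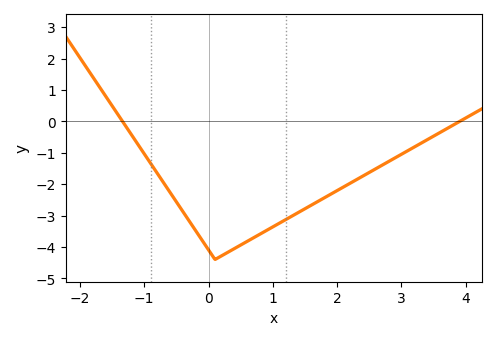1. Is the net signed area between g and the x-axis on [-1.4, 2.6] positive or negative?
negative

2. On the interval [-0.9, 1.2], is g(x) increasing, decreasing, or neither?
neither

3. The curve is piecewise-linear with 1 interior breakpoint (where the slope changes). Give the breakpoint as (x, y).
(0.1, -4.4)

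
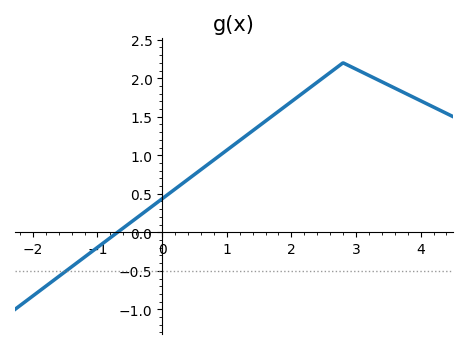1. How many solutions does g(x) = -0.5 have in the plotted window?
1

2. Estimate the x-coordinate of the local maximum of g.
2.8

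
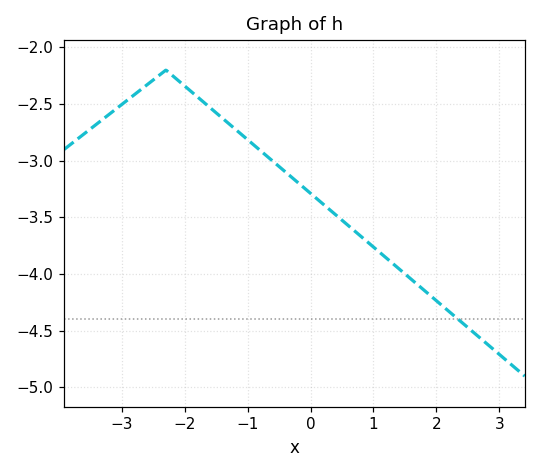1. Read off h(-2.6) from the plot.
-2.35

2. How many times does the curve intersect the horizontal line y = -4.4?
1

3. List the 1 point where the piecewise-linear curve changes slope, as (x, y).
(-2.3, -2.2)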